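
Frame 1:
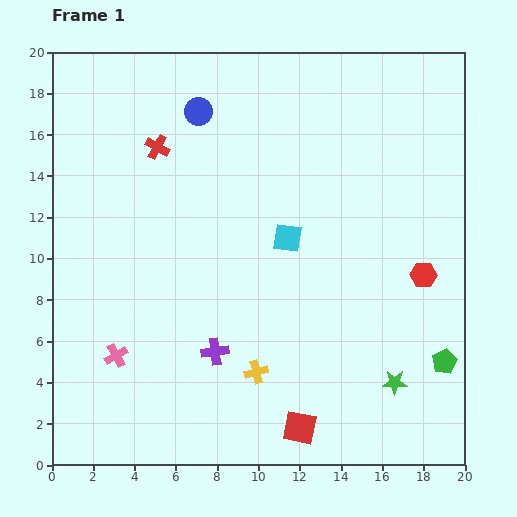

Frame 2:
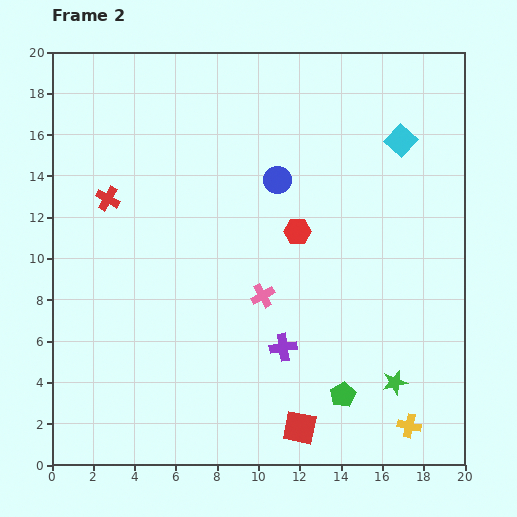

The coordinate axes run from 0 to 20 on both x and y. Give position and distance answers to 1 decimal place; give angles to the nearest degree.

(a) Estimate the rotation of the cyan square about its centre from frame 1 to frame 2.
34° clockwise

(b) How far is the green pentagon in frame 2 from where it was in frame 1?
5.2

The green pentagon moved from (19.0, 5.0) to (14.1, 3.4), a distance of √(4.9² + 1.6²) ≈ 5.2.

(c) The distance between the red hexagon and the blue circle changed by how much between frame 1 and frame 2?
-10.8

Distance in frame 1: 13.5. Distance in frame 2: 2.7.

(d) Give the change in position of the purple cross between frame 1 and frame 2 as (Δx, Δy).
(3.3, 0.2)

The purple cross was at (7.9, 5.5) in frame 1 and (11.2, 5.7) in frame 2.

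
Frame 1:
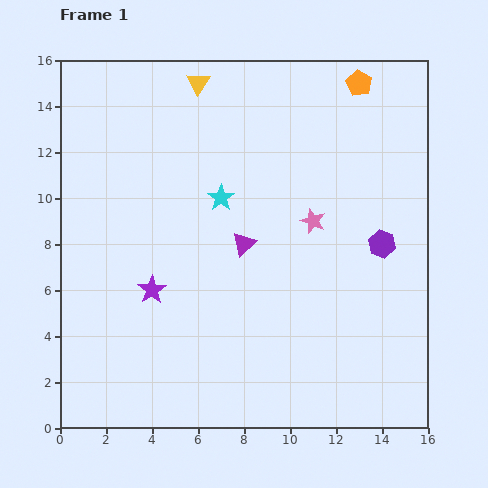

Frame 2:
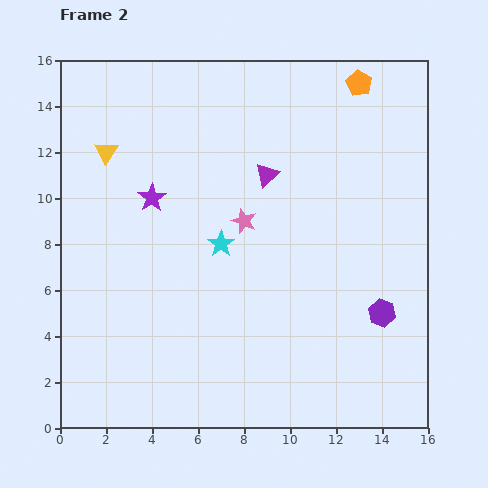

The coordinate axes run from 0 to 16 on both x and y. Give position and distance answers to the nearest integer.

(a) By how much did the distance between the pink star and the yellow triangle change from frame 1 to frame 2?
-1

Distance in frame 1: 8. Distance in frame 2: 7.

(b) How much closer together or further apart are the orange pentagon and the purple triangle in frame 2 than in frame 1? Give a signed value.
-3

Distance in frame 1: 9. Distance in frame 2: 6.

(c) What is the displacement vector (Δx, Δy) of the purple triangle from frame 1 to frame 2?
(1, 3)

The purple triangle was at (8, 8) in frame 1 and (9, 11) in frame 2.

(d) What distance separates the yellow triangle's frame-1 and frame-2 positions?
5

The yellow triangle moved from (6, 15) to (2, 12), a distance of √(4² + 3²) ≈ 5.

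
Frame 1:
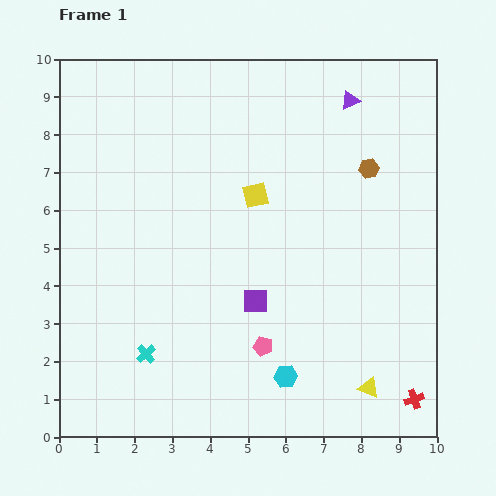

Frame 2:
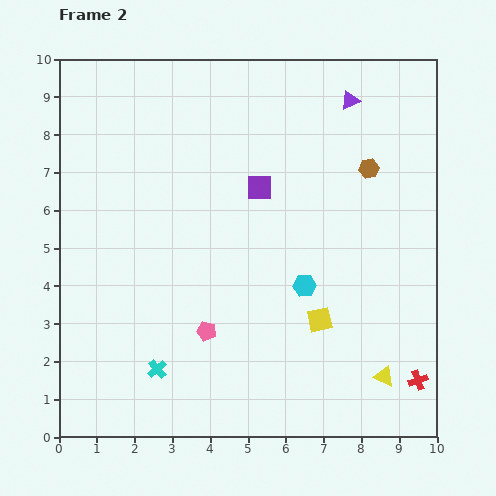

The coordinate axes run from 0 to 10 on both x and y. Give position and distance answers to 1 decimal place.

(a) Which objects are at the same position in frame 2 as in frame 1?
the brown hexagon, the purple triangle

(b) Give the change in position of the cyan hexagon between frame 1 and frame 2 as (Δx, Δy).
(0.5, 2.4)

The cyan hexagon was at (6.0, 1.6) in frame 1 and (6.5, 4.0) in frame 2.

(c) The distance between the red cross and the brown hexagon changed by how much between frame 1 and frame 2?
-0.5

Distance in frame 1: 6.2. Distance in frame 2: 5.7.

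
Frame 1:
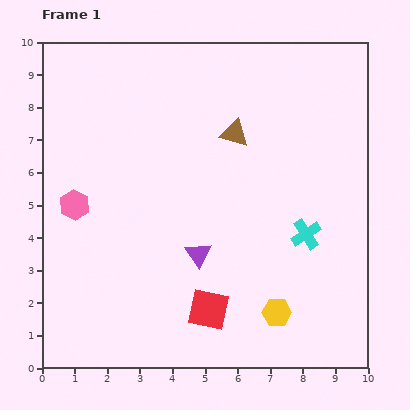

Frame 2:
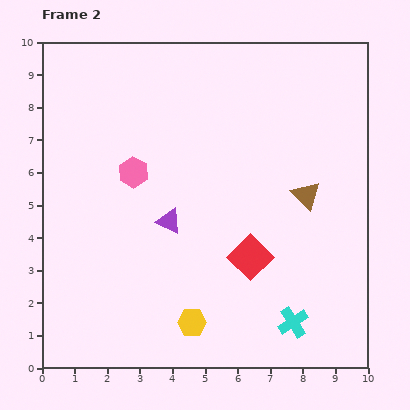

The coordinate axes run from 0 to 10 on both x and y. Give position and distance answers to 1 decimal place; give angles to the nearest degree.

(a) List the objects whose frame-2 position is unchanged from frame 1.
none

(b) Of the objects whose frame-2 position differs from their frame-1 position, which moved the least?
the purple triangle

(moved 1.3)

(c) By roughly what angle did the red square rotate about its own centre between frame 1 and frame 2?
34° clockwise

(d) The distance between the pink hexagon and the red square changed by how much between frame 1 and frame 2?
-0.8

Distance in frame 1: 5.2. Distance in frame 2: 4.4.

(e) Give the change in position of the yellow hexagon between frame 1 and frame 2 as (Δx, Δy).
(-2.6, -0.3)

The yellow hexagon was at (7.2, 1.7) in frame 1 and (4.6, 1.4) in frame 2.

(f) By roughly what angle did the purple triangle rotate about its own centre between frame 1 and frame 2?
31° counter-clockwise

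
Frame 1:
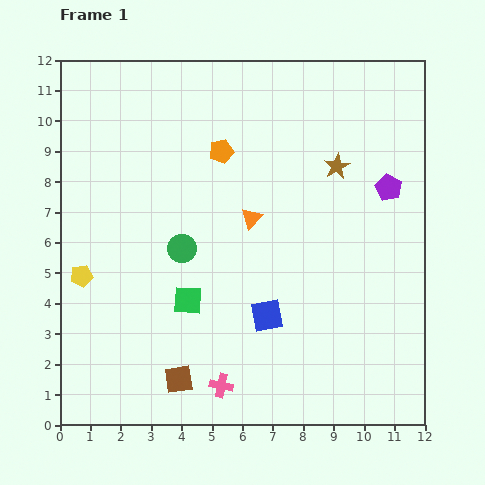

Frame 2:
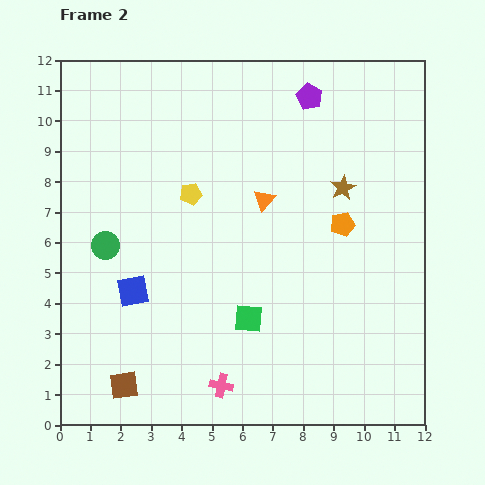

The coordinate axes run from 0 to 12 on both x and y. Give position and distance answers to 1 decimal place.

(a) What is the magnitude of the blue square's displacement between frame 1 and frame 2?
4.5

The blue square moved from (6.8, 3.6) to (2.4, 4.4), a distance of √(4.4² + 0.8²) ≈ 4.5.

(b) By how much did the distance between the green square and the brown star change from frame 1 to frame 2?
-1.3

Distance in frame 1: 6.6. Distance in frame 2: 5.3.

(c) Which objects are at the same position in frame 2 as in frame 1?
the pink cross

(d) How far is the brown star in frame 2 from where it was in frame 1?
0.7

The brown star moved from (9.1, 8.5) to (9.3, 7.8), a distance of √(0.2² + 0.7²) ≈ 0.7.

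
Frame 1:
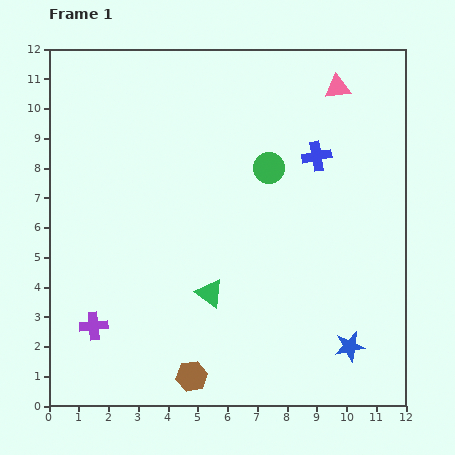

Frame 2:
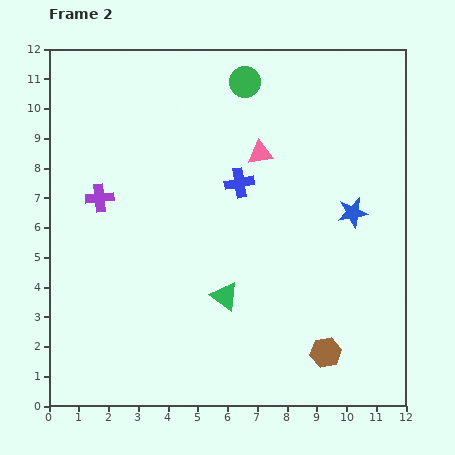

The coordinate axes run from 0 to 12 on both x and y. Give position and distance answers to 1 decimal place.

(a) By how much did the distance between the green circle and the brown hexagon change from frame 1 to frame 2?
+2.0

Distance in frame 1: 7.5. Distance in frame 2: 9.5.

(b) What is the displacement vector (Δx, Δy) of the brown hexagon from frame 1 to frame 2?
(4.5, 0.8)

The brown hexagon was at (4.8, 1.0) in frame 1 and (9.3, 1.8) in frame 2.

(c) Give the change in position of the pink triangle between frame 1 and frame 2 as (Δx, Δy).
(-2.6, -2.2)

The pink triangle was at (9.7, 10.7) in frame 1 and (7.1, 8.5) in frame 2.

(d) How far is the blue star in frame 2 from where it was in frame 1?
4.5

The blue star moved from (10.1, 2.0) to (10.2, 6.5), a distance of √(0.1² + 4.5²) ≈ 4.5.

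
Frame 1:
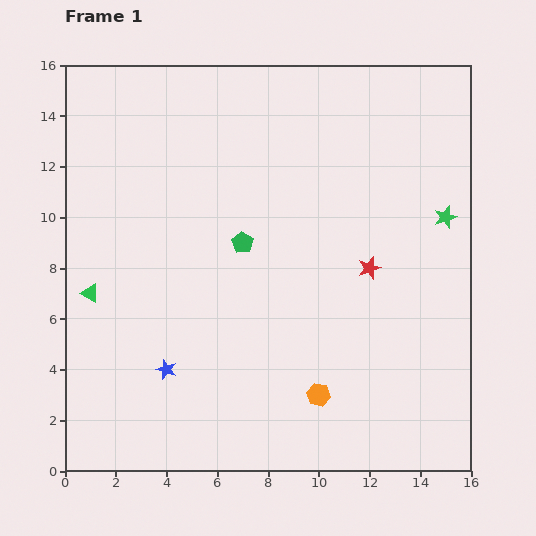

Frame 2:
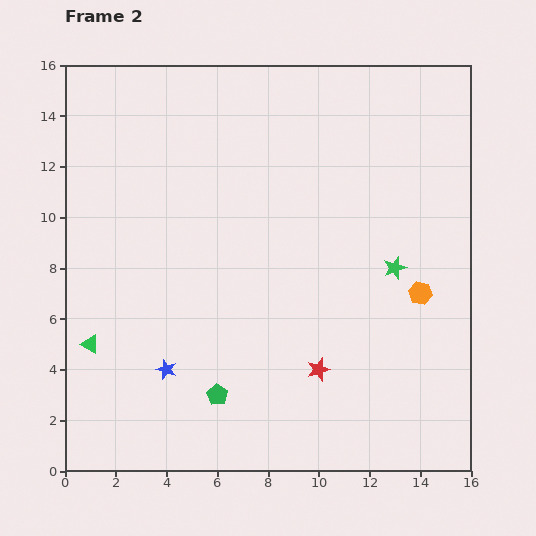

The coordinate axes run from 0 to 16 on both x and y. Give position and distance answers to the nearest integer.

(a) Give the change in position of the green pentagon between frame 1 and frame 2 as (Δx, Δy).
(-1, -6)

The green pentagon was at (7, 9) in frame 1 and (6, 3) in frame 2.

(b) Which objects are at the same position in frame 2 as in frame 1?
the blue star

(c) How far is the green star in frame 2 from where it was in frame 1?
3

The green star moved from (15, 10) to (13, 8), a distance of √(2² + 2²) ≈ 3.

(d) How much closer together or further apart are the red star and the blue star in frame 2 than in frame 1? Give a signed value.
-3

Distance in frame 1: 9. Distance in frame 2: 6.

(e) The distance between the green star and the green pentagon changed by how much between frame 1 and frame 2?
+1

Distance in frame 1: 8. Distance in frame 2: 9.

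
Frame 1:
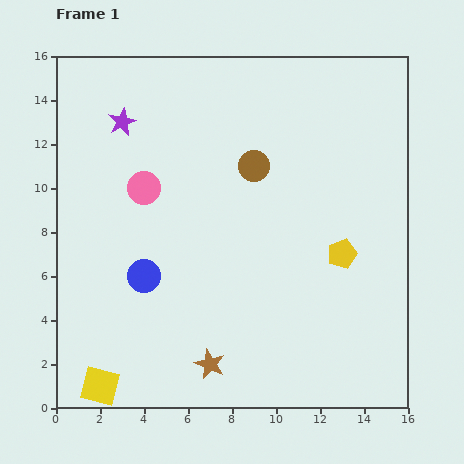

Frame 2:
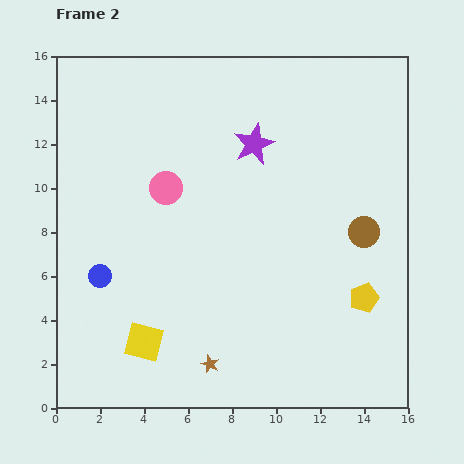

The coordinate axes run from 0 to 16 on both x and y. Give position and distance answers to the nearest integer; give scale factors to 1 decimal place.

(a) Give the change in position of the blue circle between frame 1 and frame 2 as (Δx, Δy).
(-2, 0)

The blue circle was at (4, 6) in frame 1 and (2, 6) in frame 2.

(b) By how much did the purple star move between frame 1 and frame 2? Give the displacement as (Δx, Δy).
(6, -1)

The purple star was at (3, 13) in frame 1 and (9, 12) in frame 2.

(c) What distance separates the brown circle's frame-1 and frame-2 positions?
6

The brown circle moved from (9, 11) to (14, 8), a distance of √(5² + 3²) ≈ 6.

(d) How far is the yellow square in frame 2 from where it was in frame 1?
3

The yellow square moved from (2, 1) to (4, 3), a distance of √(2² + 2²) ≈ 3.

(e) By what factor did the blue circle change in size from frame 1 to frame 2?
0.7×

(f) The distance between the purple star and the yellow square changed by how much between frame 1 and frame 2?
-2

Distance in frame 1: 12. Distance in frame 2: 10.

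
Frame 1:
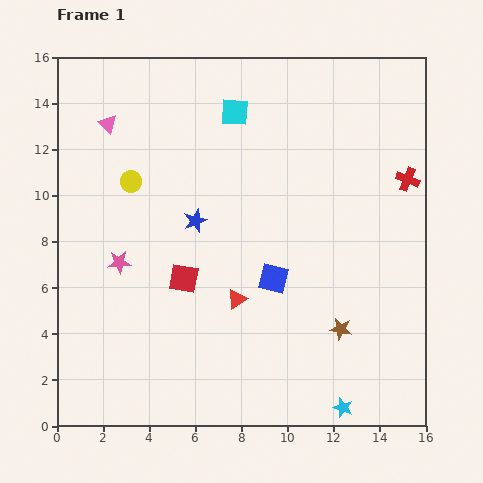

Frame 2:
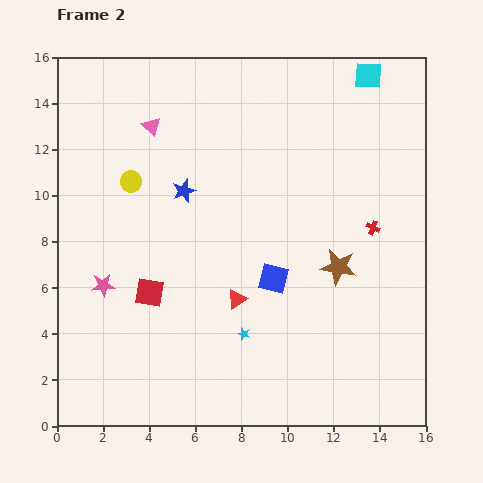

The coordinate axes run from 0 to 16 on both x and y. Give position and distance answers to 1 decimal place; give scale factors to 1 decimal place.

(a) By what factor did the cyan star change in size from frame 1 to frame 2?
0.6×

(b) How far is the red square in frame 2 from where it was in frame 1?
1.6

The red square moved from (5.5, 6.4) to (4.0, 5.8), a distance of √(1.5² + 0.6²) ≈ 1.6.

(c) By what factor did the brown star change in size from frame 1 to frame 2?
1.7×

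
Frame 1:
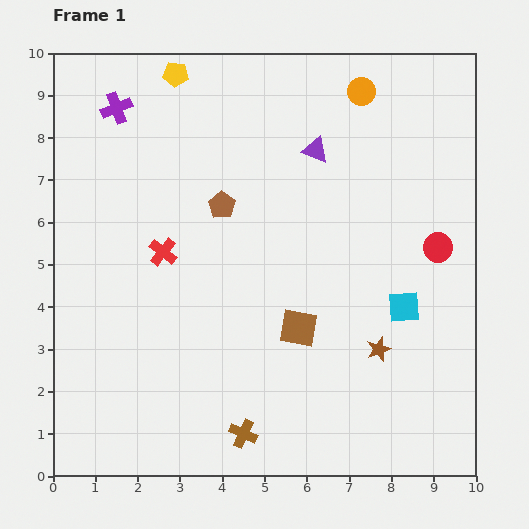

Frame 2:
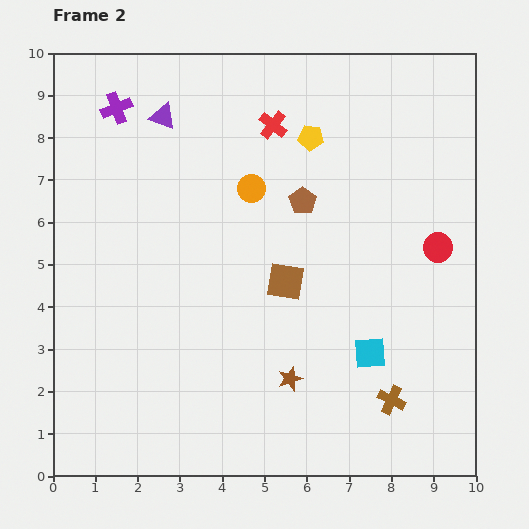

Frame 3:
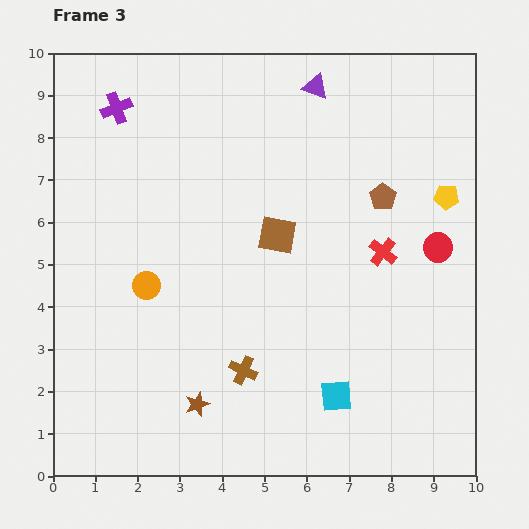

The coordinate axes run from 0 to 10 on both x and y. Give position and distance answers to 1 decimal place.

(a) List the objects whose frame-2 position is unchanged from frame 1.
the red circle, the purple cross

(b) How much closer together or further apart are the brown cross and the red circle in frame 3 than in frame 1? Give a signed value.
-1.0

Distance in frame 1: 6.4. Distance in frame 3: 5.4.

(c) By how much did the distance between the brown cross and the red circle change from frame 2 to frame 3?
+1.6

Distance in frame 2: 3.8. Distance in frame 3: 5.4.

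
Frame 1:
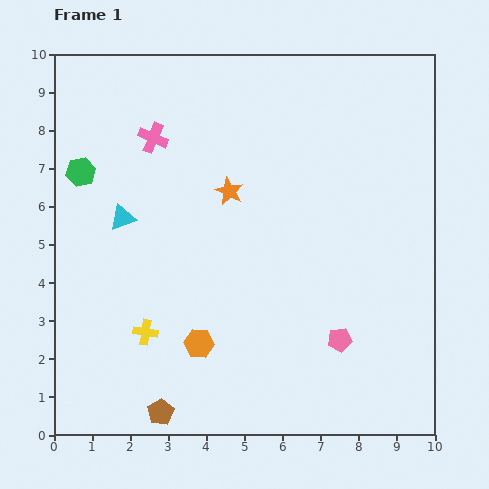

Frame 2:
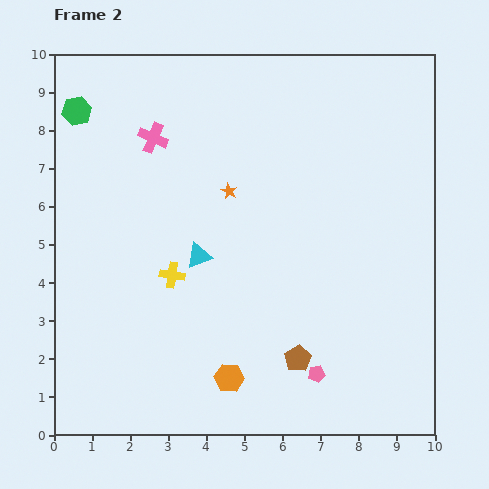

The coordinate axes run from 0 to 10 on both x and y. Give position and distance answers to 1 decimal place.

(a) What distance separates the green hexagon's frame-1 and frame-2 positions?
1.6

The green hexagon moved from (0.7, 6.9) to (0.6, 8.5), a distance of √(0.1² + 1.6²) ≈ 1.6.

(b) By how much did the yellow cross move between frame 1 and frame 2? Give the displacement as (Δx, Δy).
(0.7, 1.5)

The yellow cross was at (2.4, 2.7) in frame 1 and (3.1, 4.2) in frame 2.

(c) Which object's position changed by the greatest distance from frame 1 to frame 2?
the brown pentagon

(moved 3.9; next 2.2)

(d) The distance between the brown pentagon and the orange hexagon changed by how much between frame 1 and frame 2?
-0.2

Distance in frame 1: 2.1. Distance in frame 2: 1.9.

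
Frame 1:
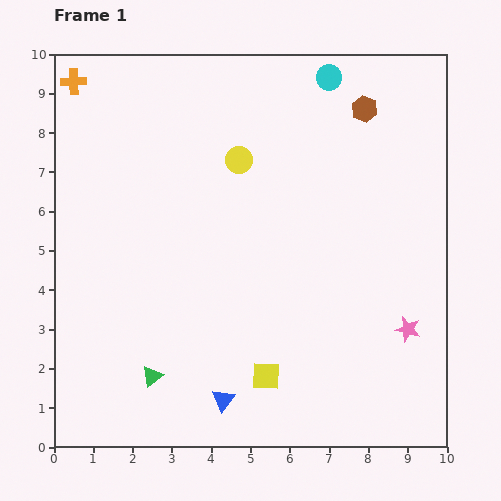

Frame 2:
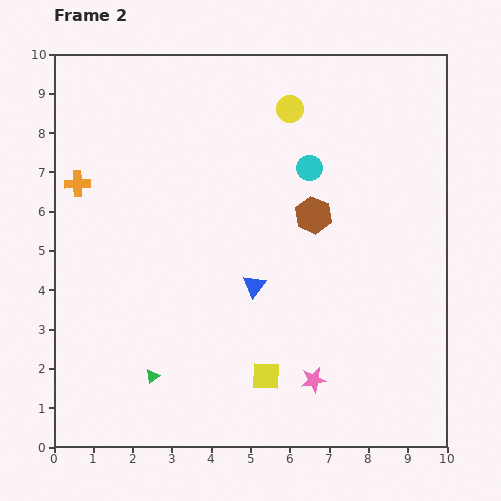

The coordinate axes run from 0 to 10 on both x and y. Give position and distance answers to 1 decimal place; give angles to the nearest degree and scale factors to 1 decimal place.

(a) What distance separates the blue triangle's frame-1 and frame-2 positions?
3.0

The blue triangle moved from (4.3, 1.2) to (5.1, 4.1), a distance of √(0.8² + 2.9²) ≈ 3.0.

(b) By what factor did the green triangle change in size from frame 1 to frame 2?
0.6×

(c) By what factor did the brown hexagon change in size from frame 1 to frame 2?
1.4×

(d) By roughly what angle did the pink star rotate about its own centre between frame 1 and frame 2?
24° counter-clockwise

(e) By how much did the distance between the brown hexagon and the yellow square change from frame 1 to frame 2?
-2.9

Distance in frame 1: 7.2. Distance in frame 2: 4.3.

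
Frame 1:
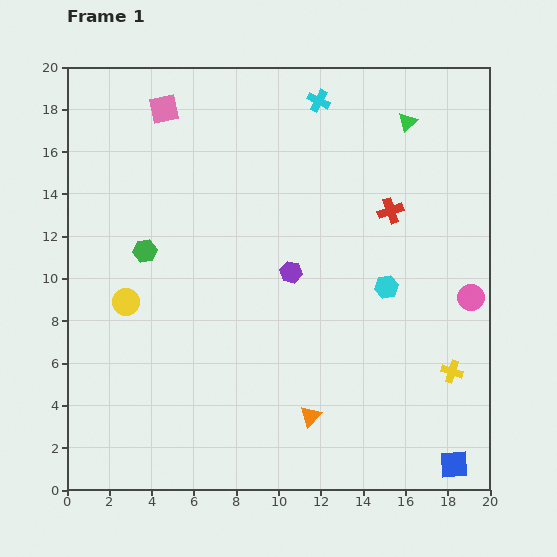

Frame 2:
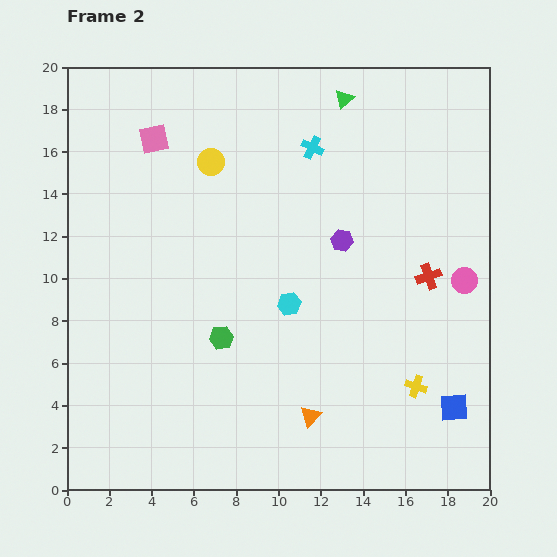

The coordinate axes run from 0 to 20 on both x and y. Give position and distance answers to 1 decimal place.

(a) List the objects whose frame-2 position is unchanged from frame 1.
the orange triangle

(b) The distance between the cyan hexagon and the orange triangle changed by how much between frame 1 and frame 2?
-1.7

Distance in frame 1: 7.1. Distance in frame 2: 5.4.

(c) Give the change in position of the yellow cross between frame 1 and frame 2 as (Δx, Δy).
(-1.7, -0.7)

The yellow cross was at (18.2, 5.6) in frame 1 and (16.5, 4.9) in frame 2.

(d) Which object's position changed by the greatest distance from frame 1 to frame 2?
the yellow circle

(moved 7.7; next 5.5)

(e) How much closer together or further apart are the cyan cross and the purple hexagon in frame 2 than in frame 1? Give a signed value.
-3.6

Distance in frame 1: 8.2. Distance in frame 2: 4.6.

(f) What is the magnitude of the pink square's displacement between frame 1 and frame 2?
1.5

The pink square moved from (4.6, 18.0) to (4.1, 16.6), a distance of √(0.5² + 1.4²) ≈ 1.5.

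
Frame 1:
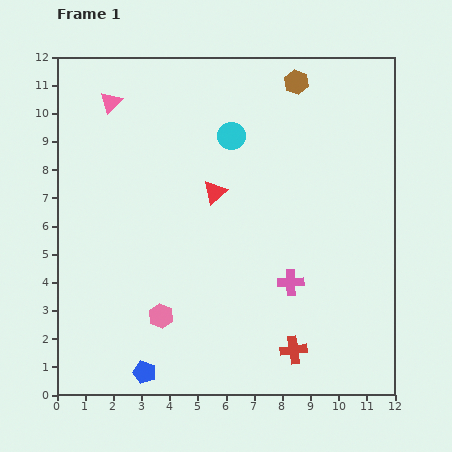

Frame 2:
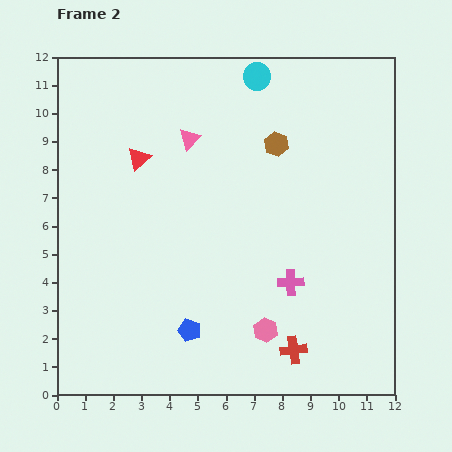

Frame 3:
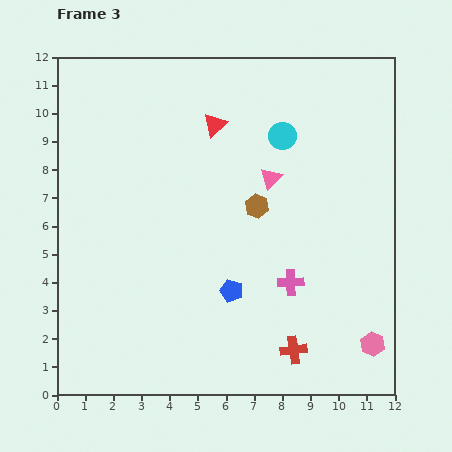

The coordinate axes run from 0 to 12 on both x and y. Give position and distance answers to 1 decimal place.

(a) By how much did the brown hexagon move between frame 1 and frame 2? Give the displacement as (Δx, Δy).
(-0.7, -2.2)

The brown hexagon was at (8.5, 11.1) in frame 1 and (7.8, 8.9) in frame 2.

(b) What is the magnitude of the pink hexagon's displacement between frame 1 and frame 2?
3.7

The pink hexagon moved from (3.7, 2.8) to (7.4, 2.3), a distance of √(3.7² + 0.5²) ≈ 3.7.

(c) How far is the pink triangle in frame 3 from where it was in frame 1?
6.3

The pink triangle moved from (1.9, 10.4) to (7.6, 7.7), a distance of √(5.7² + 2.7²) ≈ 6.3.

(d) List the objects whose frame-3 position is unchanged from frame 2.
the red cross, the pink cross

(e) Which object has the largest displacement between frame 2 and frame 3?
the pink hexagon

(moved 3.8; next 3.2)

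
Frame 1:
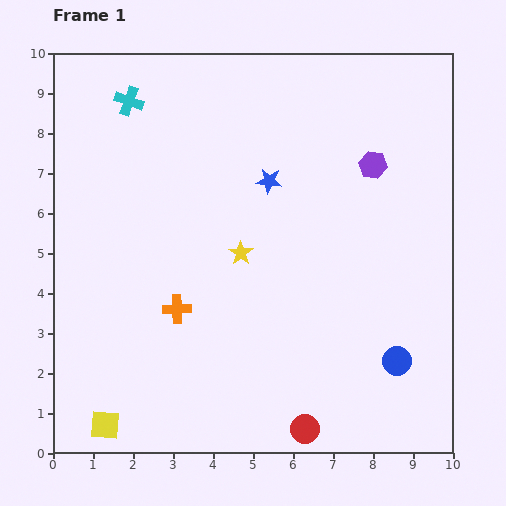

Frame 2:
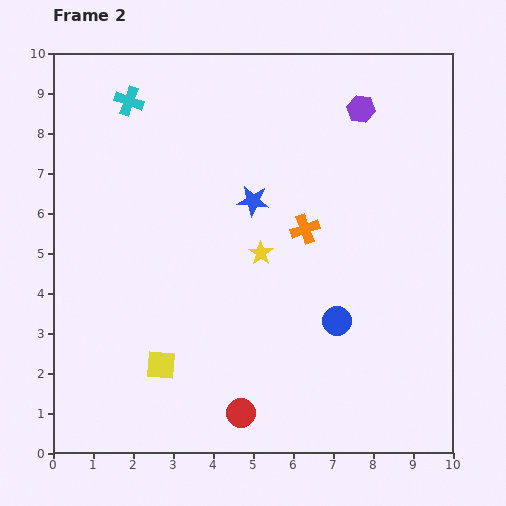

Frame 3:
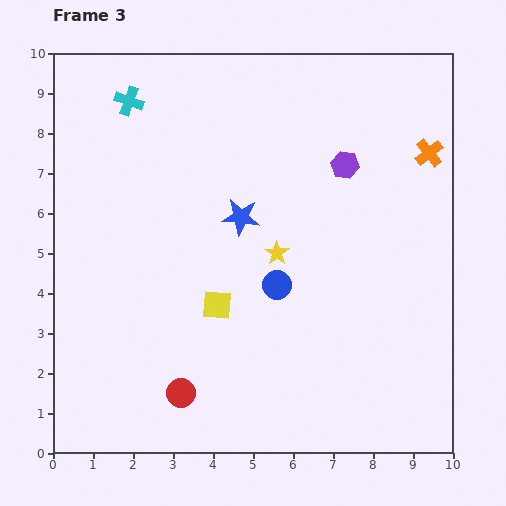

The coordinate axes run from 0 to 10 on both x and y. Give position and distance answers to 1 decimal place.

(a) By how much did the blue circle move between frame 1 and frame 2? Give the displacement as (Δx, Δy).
(-1.5, 1.0)

The blue circle was at (8.6, 2.3) in frame 1 and (7.1, 3.3) in frame 2.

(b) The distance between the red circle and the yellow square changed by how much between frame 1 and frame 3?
-2.6

Distance in frame 1: 5.0. Distance in frame 3: 2.4.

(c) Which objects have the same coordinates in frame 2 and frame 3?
the cyan cross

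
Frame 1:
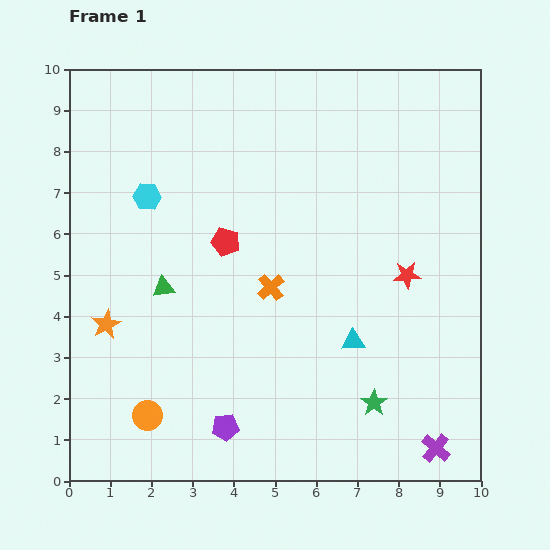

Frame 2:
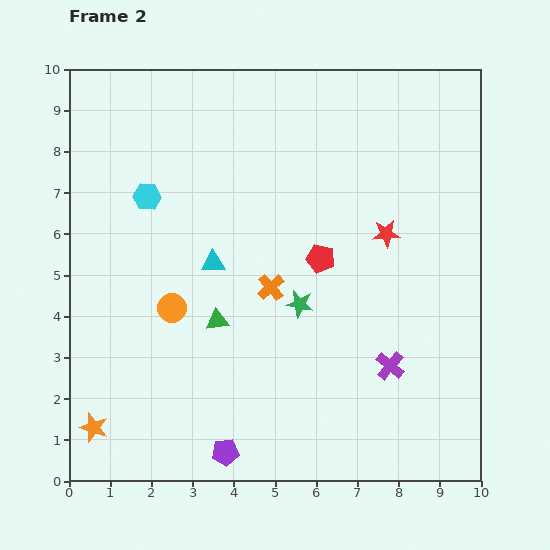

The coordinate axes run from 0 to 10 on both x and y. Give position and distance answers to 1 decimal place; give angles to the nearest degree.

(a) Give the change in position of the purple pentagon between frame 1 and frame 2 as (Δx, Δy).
(0.0, -0.6)

The purple pentagon was at (3.8, 1.3) in frame 1 and (3.8, 0.7) in frame 2.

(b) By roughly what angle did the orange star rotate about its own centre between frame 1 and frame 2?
25° counter-clockwise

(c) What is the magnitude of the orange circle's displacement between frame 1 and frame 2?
2.7

The orange circle moved from (1.9, 1.6) to (2.5, 4.2), a distance of √(0.6² + 2.6²) ≈ 2.7.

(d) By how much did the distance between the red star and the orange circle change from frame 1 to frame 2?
-1.7

Distance in frame 1: 7.2. Distance in frame 2: 5.5.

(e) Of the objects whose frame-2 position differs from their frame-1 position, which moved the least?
the purple pentagon

(moved 0.6)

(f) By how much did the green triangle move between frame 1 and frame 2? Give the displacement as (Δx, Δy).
(1.3, -0.8)

The green triangle was at (2.3, 4.7) in frame 1 and (3.6, 3.9) in frame 2.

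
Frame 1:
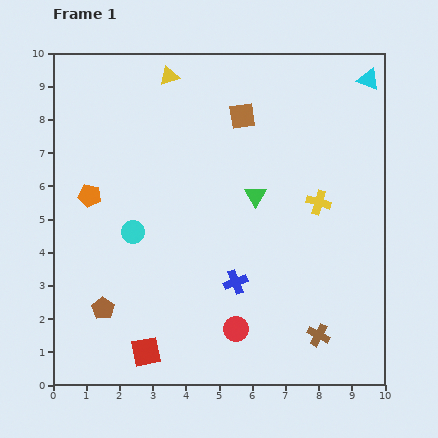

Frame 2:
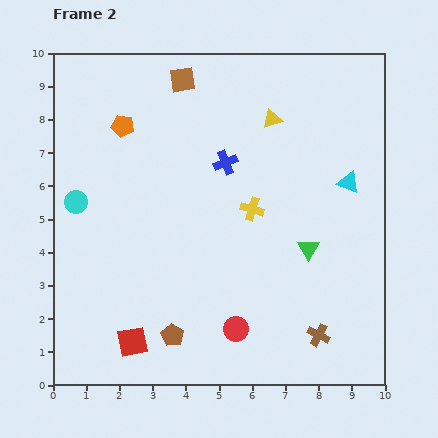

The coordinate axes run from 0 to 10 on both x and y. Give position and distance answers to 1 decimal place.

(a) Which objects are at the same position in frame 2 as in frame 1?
the red circle, the brown cross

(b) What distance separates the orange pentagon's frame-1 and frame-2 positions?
2.3

The orange pentagon moved from (1.1, 5.7) to (2.1, 7.8), a distance of √(1.0² + 2.1²) ≈ 2.3.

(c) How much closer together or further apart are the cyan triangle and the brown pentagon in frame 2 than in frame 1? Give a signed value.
-3.6

Distance in frame 1: 10.6. Distance in frame 2: 7.0.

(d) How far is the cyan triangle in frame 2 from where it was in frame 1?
3.2

The cyan triangle moved from (9.5, 9.2) to (8.9, 6.1), a distance of √(0.6² + 3.1²) ≈ 3.2.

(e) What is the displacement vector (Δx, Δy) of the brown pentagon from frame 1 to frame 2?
(2.1, -0.8)

The brown pentagon was at (1.5, 2.3) in frame 1 and (3.6, 1.5) in frame 2.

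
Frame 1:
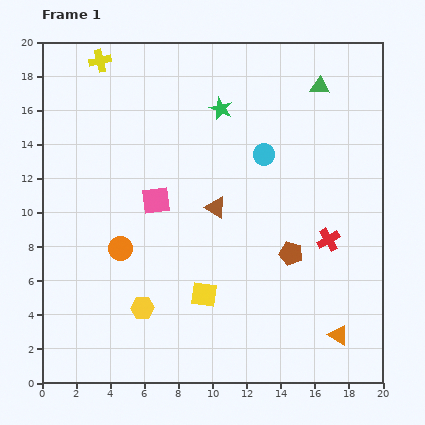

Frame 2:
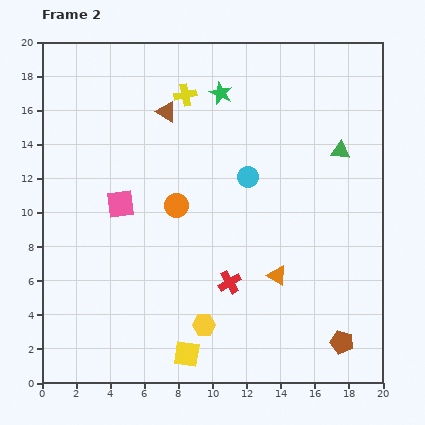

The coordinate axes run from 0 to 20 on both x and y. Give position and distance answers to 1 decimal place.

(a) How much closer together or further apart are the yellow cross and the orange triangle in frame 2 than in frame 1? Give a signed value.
-9.4

Distance in frame 1: 21.3. Distance in frame 2: 11.9.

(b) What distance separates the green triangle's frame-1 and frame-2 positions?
4.0

The green triangle moved from (16.3, 17.4) to (17.5, 13.6), a distance of √(1.2² + 3.8²) ≈ 4.0.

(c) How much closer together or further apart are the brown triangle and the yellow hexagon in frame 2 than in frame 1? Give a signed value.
+5.4

Distance in frame 1: 7.3. Distance in frame 2: 12.7.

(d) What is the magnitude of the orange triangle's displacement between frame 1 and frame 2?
5.0

The orange triangle moved from (17.4, 2.8) to (13.8, 6.3), a distance of √(3.6² + 3.5²) ≈ 5.0.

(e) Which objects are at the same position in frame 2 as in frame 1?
none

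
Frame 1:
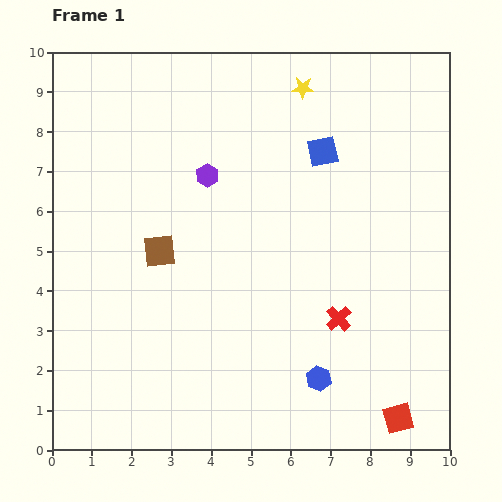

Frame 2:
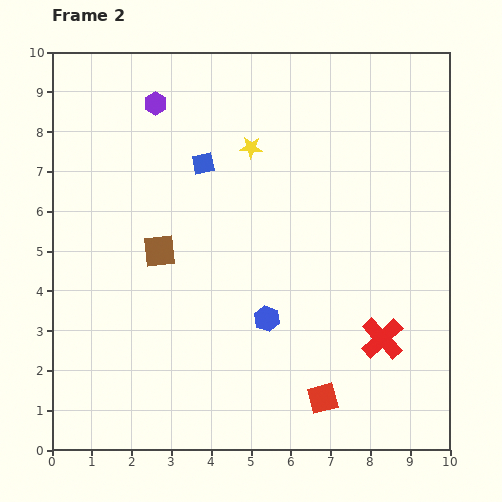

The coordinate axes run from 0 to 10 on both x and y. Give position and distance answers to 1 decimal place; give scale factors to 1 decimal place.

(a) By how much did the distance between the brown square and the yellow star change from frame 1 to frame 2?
-2.0

Distance in frame 1: 5.5. Distance in frame 2: 3.5.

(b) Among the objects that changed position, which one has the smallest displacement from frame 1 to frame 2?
the red cross

(moved 1.2)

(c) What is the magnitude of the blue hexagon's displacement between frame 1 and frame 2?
2.0

The blue hexagon moved from (6.7, 1.8) to (5.4, 3.3), a distance of √(1.3² + 1.5²) ≈ 2.0.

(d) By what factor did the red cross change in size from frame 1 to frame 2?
1.7×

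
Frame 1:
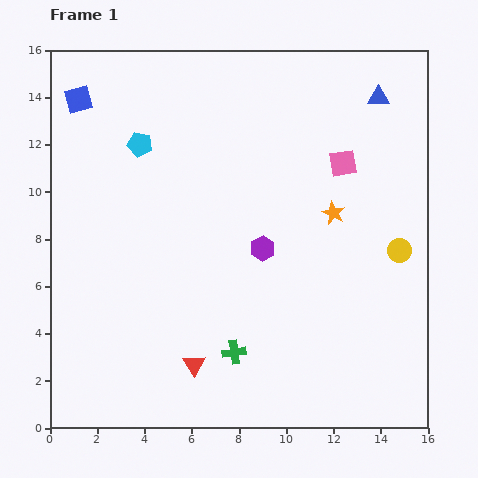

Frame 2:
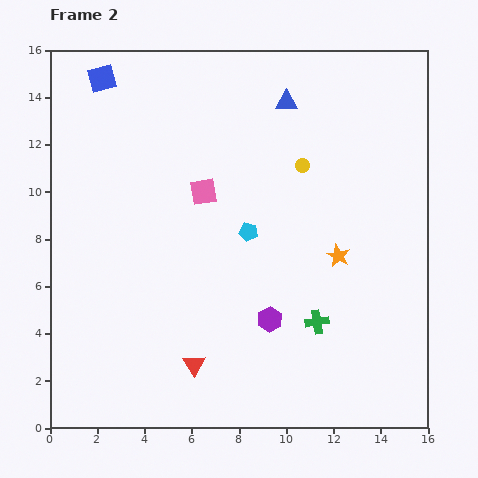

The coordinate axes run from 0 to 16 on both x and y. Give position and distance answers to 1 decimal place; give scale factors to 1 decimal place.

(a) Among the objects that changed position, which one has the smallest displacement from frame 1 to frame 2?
the blue square

(moved 1.3)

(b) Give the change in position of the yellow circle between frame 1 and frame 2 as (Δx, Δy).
(-4.1, 3.6)

The yellow circle was at (14.8, 7.5) in frame 1 and (10.7, 11.1) in frame 2.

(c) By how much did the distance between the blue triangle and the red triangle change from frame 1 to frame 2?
-1.9

Distance in frame 1: 13.7. Distance in frame 2: 11.8.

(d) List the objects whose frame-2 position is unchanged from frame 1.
the red triangle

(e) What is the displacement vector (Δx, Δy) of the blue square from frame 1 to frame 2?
(1.0, 0.9)

The blue square was at (1.2, 13.9) in frame 1 and (2.2, 14.8) in frame 2.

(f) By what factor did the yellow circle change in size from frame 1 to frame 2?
0.6×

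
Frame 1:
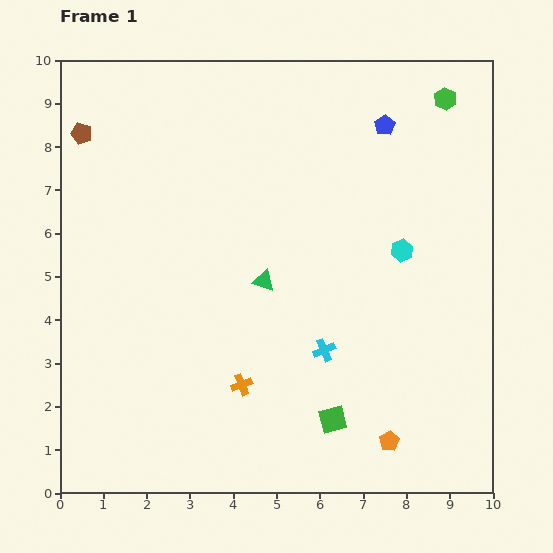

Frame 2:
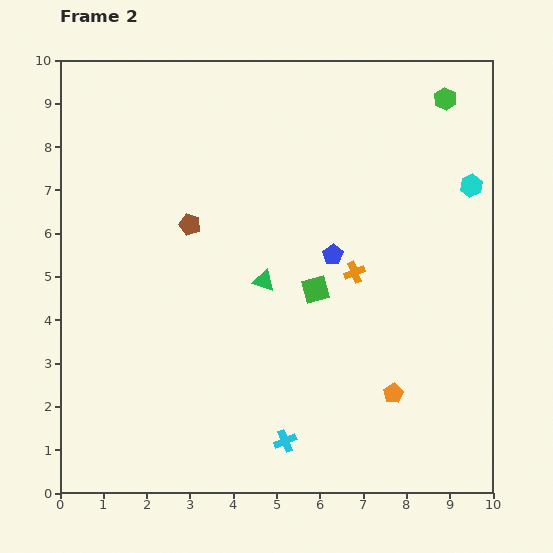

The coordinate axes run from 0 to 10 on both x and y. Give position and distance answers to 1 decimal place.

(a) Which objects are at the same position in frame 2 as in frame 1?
the green hexagon, the green triangle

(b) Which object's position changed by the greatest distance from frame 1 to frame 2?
the orange cross

(moved 3.7; next 3.3)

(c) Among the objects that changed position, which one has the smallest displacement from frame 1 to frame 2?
the orange pentagon

(moved 1.1)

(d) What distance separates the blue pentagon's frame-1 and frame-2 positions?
3.2

The blue pentagon moved from (7.5, 8.5) to (6.3, 5.5), a distance of √(1.2² + 3.0²) ≈ 3.2.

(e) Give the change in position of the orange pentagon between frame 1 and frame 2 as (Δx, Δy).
(0.1, 1.1)

The orange pentagon was at (7.6, 1.2) in frame 1 and (7.7, 2.3) in frame 2.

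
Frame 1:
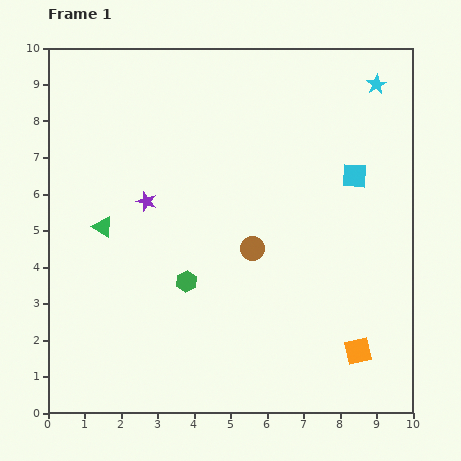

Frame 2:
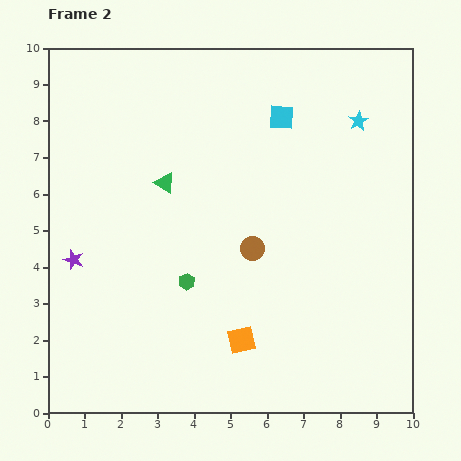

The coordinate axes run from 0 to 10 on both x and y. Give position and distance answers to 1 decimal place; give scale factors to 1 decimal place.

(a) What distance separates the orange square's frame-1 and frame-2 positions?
3.2

The orange square moved from (8.5, 1.7) to (5.3, 2.0), a distance of √(3.2² + 0.3²) ≈ 3.2.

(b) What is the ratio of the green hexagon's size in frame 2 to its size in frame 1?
0.8×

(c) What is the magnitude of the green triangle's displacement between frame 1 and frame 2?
2.1

The green triangle moved from (1.5, 5.1) to (3.2, 6.3), a distance of √(1.7² + 1.2²) ≈ 2.1.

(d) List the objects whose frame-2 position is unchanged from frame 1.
the brown circle, the green hexagon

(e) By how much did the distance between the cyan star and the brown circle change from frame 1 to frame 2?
-1.1

Distance in frame 1: 5.6. Distance in frame 2: 4.5.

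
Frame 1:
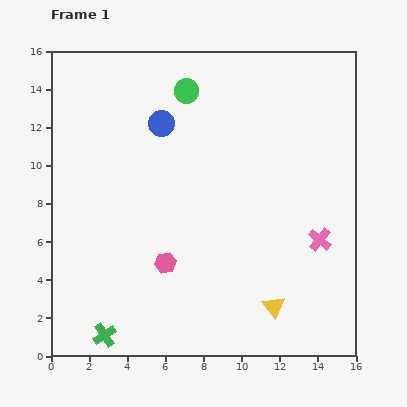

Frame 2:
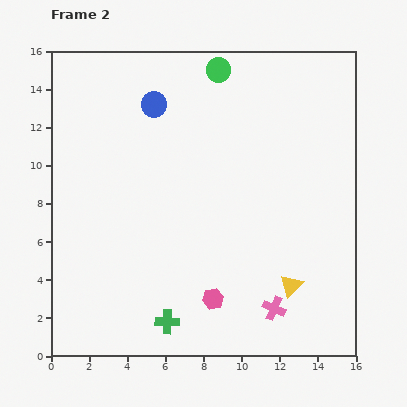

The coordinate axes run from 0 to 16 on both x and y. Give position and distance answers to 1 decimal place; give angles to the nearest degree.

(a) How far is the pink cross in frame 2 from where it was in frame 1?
4.3

The pink cross moved from (14.1, 6.1) to (11.7, 2.5), a distance of √(2.4² + 3.6²) ≈ 4.3.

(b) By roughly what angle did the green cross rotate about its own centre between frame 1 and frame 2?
35° clockwise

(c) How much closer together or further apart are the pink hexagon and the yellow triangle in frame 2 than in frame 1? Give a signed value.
-1.9

Distance in frame 1: 6.1. Distance in frame 2: 4.2.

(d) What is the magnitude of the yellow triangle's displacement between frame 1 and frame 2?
1.4

The yellow triangle moved from (11.7, 2.6) to (12.6, 3.7), a distance of √(0.9² + 1.1²) ≈ 1.4.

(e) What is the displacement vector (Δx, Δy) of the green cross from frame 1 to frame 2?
(3.3, 0.7)

The green cross was at (2.8, 1.1) in frame 1 and (6.1, 1.8) in frame 2.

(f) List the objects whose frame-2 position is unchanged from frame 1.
none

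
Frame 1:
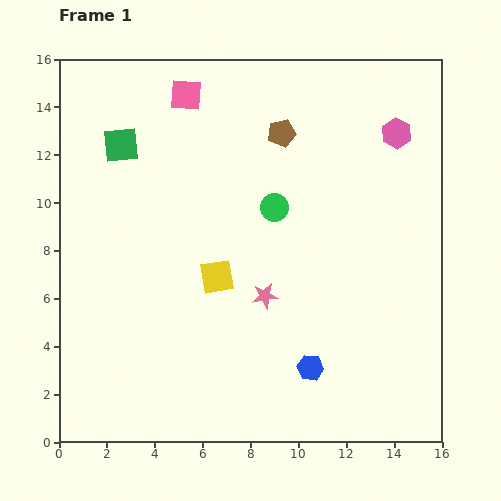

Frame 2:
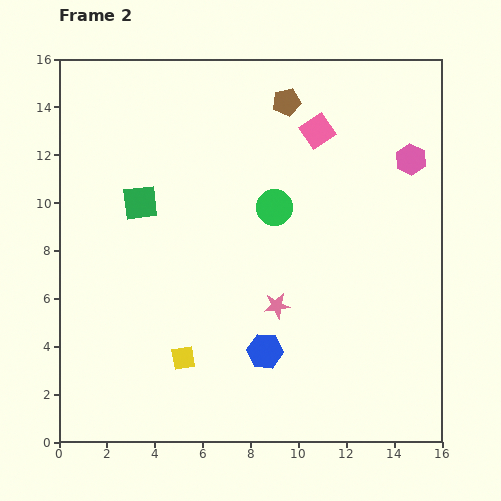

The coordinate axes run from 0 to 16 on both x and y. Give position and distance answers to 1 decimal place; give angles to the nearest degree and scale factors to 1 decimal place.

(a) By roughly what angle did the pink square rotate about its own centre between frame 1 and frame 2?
38° counter-clockwise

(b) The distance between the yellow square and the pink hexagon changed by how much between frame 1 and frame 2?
+3.0

Distance in frame 1: 9.6. Distance in frame 2: 12.6.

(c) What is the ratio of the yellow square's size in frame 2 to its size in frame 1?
0.7×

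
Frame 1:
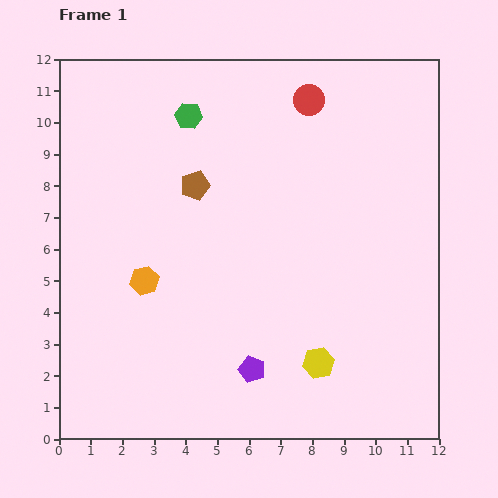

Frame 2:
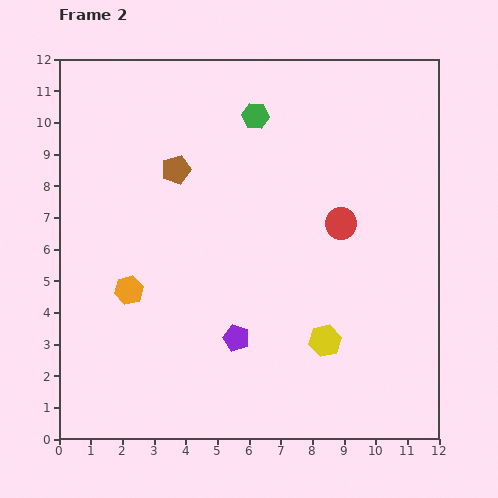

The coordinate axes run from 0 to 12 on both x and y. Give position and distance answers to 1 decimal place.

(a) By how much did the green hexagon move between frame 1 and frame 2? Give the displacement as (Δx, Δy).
(2.1, 0.0)

The green hexagon was at (4.1, 10.2) in frame 1 and (6.2, 10.2) in frame 2.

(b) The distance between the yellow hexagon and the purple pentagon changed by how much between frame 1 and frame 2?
+0.7

Distance in frame 1: 2.1. Distance in frame 2: 2.8.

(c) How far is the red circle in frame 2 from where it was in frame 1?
4.0

The red circle moved from (7.9, 10.7) to (8.9, 6.8), a distance of √(1.0² + 3.9²) ≈ 4.0.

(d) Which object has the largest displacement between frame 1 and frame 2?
the red circle

(moved 4.0; next 2.1)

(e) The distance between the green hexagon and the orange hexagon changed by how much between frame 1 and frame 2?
+1.4

Distance in frame 1: 5.4. Distance in frame 2: 6.8.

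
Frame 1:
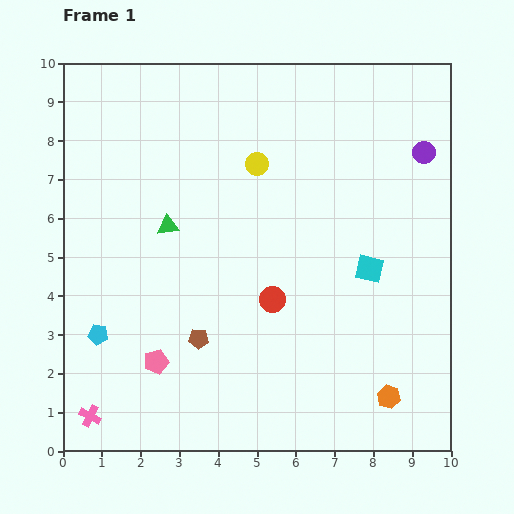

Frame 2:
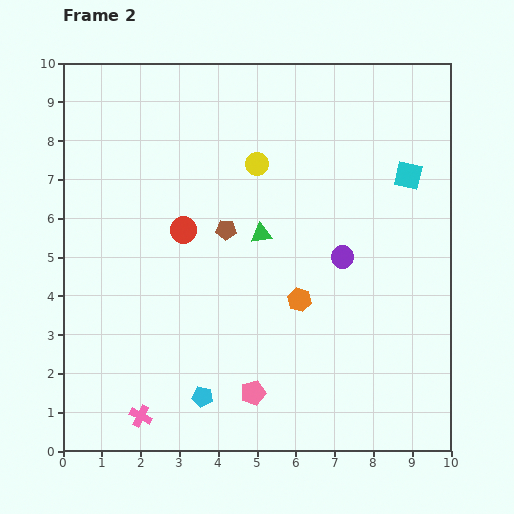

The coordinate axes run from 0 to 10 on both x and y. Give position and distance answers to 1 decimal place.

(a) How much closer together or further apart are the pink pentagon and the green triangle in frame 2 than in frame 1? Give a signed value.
+0.6

Distance in frame 1: 3.5. Distance in frame 2: 4.1.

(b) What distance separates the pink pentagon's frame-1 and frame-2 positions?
2.6

The pink pentagon moved from (2.4, 2.3) to (4.9, 1.5), a distance of √(2.5² + 0.8²) ≈ 2.6.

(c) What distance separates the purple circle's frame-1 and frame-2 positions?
3.4

The purple circle moved from (9.3, 7.7) to (7.2, 5.0), a distance of √(2.1² + 2.7²) ≈ 3.4.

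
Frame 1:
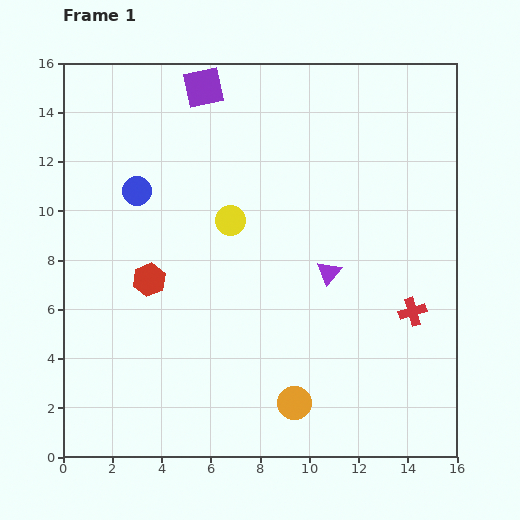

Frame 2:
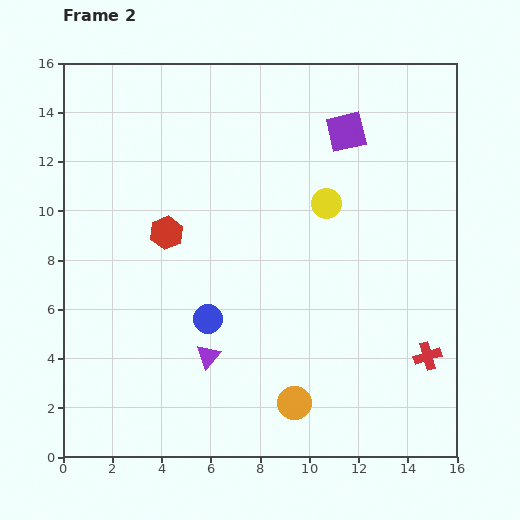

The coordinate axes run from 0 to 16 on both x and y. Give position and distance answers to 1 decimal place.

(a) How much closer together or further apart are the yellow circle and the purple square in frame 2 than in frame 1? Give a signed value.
-2.5

Distance in frame 1: 5.5. Distance in frame 2: 3.0.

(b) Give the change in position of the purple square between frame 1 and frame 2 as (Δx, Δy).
(5.8, -1.8)

The purple square was at (5.7, 15.0) in frame 1 and (11.5, 13.2) in frame 2.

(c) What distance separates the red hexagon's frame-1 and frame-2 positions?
2.0

The red hexagon moved from (3.5, 7.2) to (4.2, 9.1), a distance of √(0.7² + 1.9²) ≈ 2.0.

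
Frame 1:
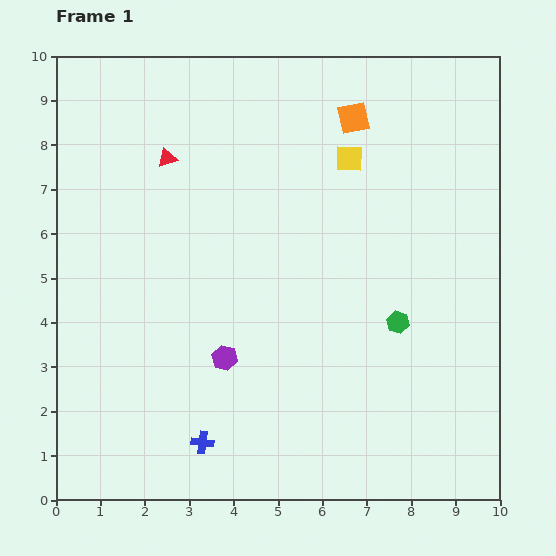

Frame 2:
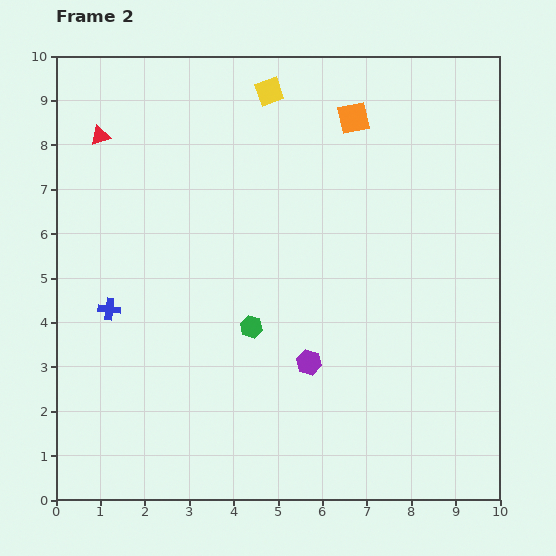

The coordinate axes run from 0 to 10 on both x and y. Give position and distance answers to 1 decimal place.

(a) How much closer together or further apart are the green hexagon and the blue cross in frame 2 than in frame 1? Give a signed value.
-2.0

Distance in frame 1: 5.2. Distance in frame 2: 3.2.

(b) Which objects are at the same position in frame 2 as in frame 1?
the orange square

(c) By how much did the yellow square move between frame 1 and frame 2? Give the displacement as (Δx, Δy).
(-1.8, 1.5)

The yellow square was at (6.6, 7.7) in frame 1 and (4.8, 9.2) in frame 2.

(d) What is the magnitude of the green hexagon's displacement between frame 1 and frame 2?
3.3

The green hexagon moved from (7.7, 4.0) to (4.4, 3.9), a distance of √(3.3² + 0.1²) ≈ 3.3.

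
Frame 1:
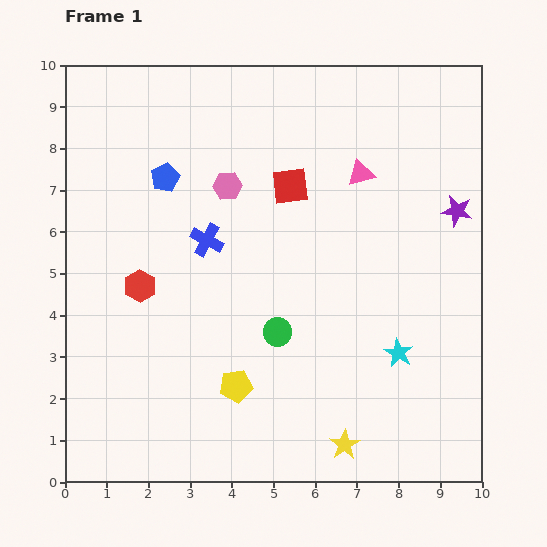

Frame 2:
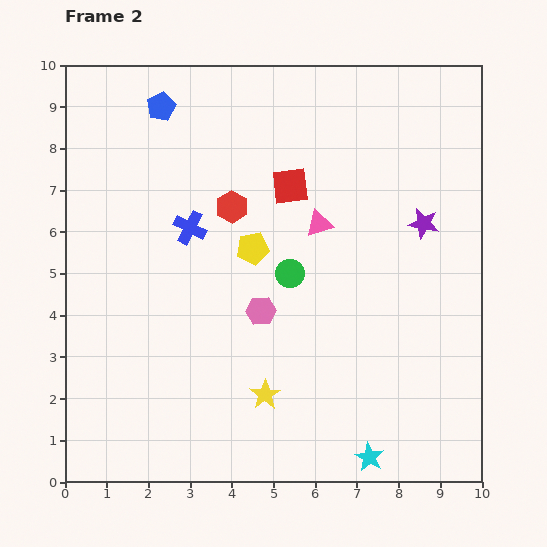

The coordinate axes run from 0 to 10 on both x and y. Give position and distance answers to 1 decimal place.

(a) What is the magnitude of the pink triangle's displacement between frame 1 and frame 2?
1.6

The pink triangle moved from (7.1, 7.4) to (6.1, 6.2), a distance of √(1.0² + 1.2²) ≈ 1.6.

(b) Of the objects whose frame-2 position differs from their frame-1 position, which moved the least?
the blue cross

(moved 0.5)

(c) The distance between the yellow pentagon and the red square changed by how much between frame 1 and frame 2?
-3.3

Distance in frame 1: 5.0. Distance in frame 2: 1.7.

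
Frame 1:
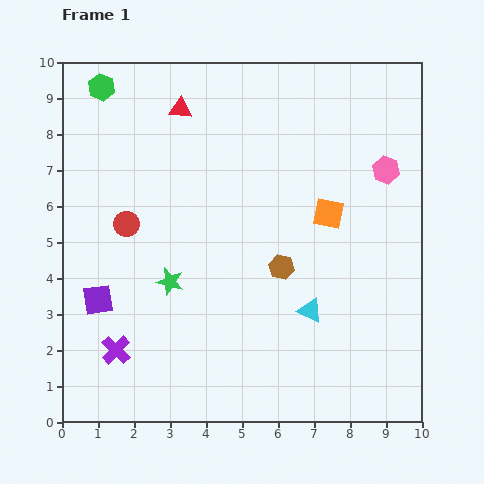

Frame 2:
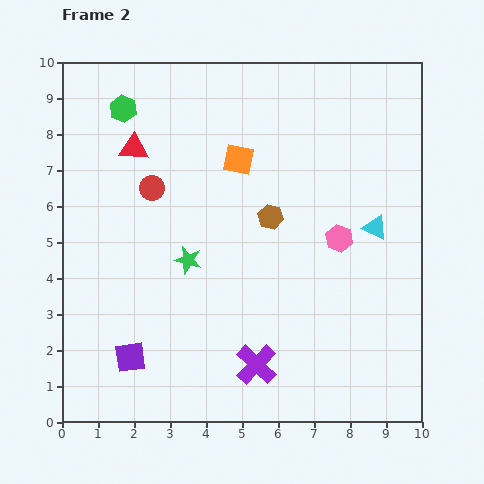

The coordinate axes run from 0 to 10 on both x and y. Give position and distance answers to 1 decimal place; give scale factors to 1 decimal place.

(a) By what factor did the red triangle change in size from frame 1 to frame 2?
1.3×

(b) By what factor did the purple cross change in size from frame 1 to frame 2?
1.4×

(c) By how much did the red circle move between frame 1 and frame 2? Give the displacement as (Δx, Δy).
(0.7, 1.0)

The red circle was at (1.8, 5.5) in frame 1 and (2.5, 6.5) in frame 2.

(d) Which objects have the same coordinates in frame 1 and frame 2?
none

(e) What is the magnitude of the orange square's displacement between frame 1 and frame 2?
2.9

The orange square moved from (7.4, 5.8) to (4.9, 7.3), a distance of √(2.5² + 1.5²) ≈ 2.9.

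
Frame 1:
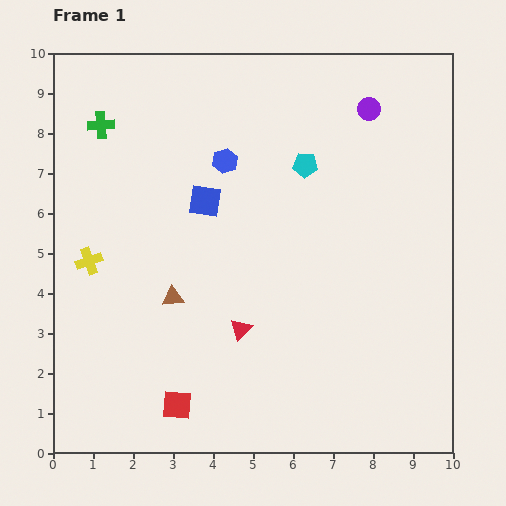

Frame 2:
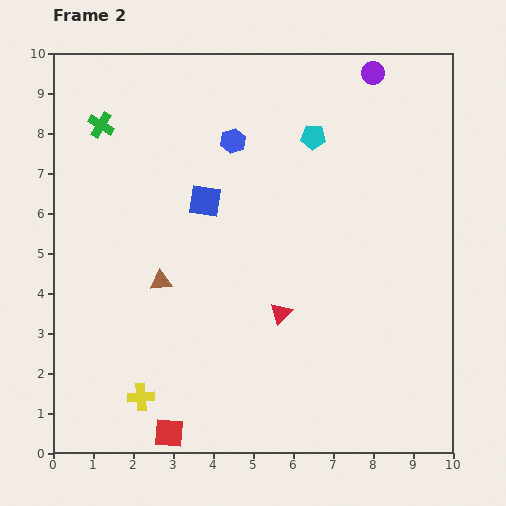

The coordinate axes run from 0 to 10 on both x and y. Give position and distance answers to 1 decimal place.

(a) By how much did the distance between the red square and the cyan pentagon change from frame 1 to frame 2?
+1.4

Distance in frame 1: 6.8. Distance in frame 2: 8.2.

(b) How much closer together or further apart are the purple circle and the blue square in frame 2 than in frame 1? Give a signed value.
+0.6

Distance in frame 1: 4.7. Distance in frame 2: 5.3.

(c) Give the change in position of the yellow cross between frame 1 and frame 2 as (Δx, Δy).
(1.3, -3.4)

The yellow cross was at (0.9, 4.8) in frame 1 and (2.2, 1.4) in frame 2.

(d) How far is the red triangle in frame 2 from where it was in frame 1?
1.1

The red triangle moved from (4.7, 3.1) to (5.7, 3.5), a distance of √(1.0² + 0.4²) ≈ 1.1.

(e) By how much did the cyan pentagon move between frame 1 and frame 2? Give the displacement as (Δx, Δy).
(0.2, 0.7)

The cyan pentagon was at (6.3, 7.2) in frame 1 and (6.5, 7.9) in frame 2.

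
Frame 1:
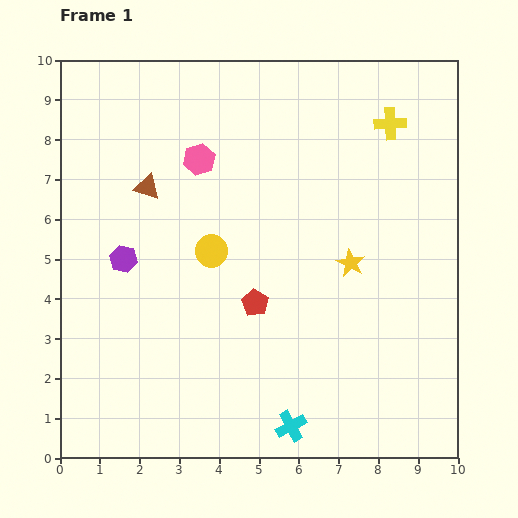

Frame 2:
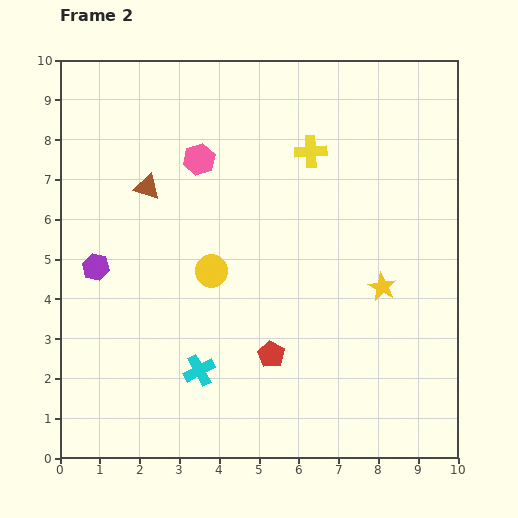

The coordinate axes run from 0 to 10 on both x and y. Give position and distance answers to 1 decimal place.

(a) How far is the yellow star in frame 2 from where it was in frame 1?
1.0

The yellow star moved from (7.3, 4.9) to (8.1, 4.3), a distance of √(0.8² + 0.6²) ≈ 1.0.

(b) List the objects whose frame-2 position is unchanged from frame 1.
the brown triangle, the pink hexagon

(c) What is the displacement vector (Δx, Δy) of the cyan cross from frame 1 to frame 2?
(-2.3, 1.4)

The cyan cross was at (5.8, 0.8) in frame 1 and (3.5, 2.2) in frame 2.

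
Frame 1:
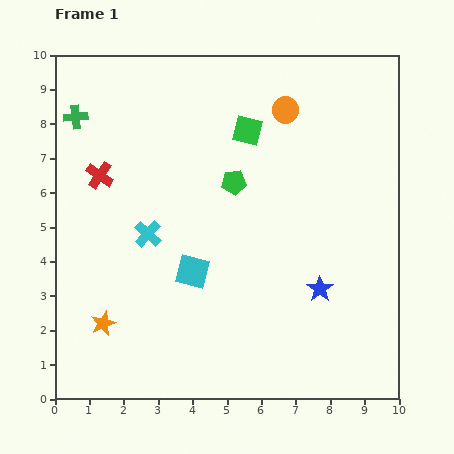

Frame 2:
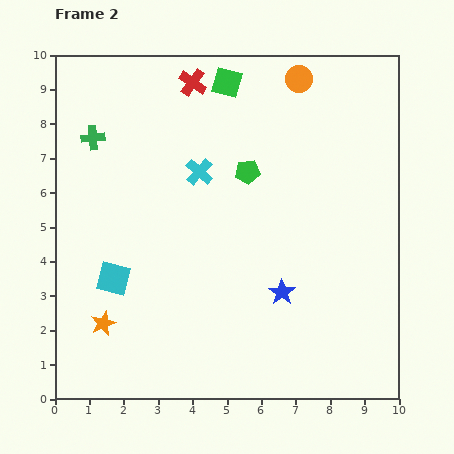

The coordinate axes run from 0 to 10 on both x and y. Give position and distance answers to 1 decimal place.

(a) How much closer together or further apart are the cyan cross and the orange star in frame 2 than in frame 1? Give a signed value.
+2.3

Distance in frame 1: 2.9. Distance in frame 2: 5.2.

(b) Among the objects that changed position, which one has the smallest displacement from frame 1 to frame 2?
the green pentagon

(moved 0.5)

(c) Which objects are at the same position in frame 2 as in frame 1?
the orange star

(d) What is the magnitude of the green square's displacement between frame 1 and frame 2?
1.5

The green square moved from (5.6, 7.8) to (5.0, 9.2), a distance of √(0.6² + 1.4²) ≈ 1.5.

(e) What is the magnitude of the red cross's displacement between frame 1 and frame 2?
3.8

The red cross moved from (1.3, 6.5) to (4.0, 9.2), a distance of √(2.7² + 2.7²) ≈ 3.8.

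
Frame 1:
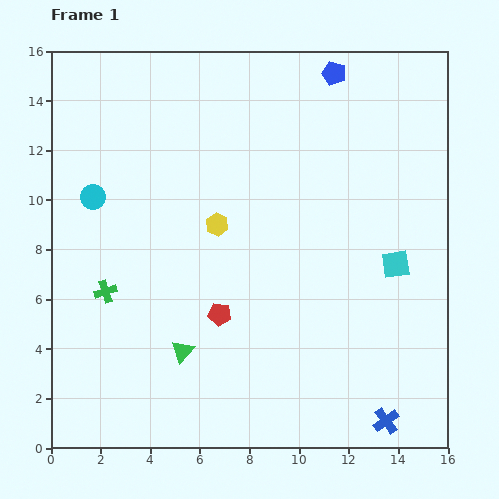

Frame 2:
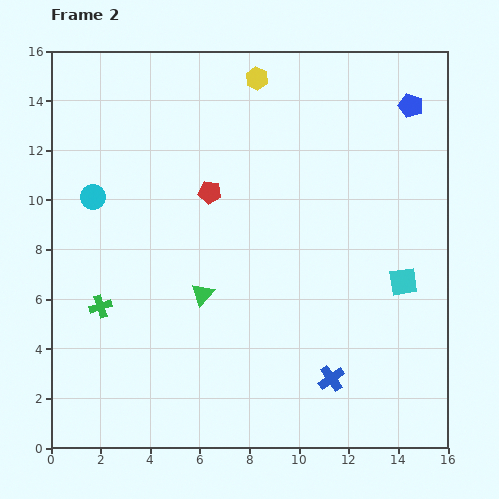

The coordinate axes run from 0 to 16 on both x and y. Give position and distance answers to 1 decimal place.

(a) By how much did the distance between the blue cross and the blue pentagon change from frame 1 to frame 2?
-2.7

Distance in frame 1: 14.2. Distance in frame 2: 11.5.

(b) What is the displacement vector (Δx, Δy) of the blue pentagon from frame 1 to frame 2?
(3.1, -1.3)

The blue pentagon was at (11.4, 15.1) in frame 1 and (14.5, 13.8) in frame 2.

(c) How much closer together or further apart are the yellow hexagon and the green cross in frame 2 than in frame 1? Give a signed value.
+6.0

Distance in frame 1: 5.2. Distance in frame 2: 11.2.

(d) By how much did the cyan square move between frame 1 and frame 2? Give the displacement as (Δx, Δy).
(0.3, -0.7)

The cyan square was at (13.9, 7.4) in frame 1 and (14.2, 6.7) in frame 2.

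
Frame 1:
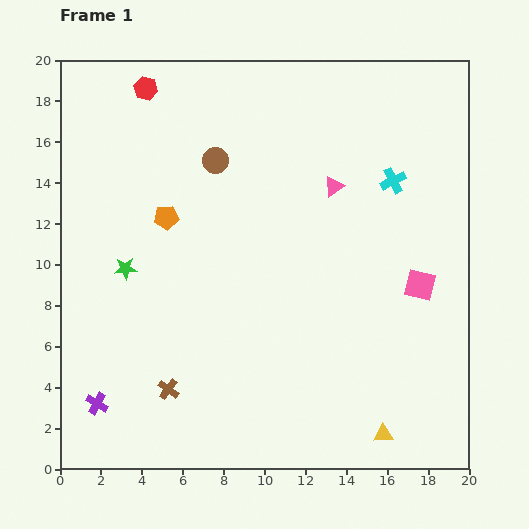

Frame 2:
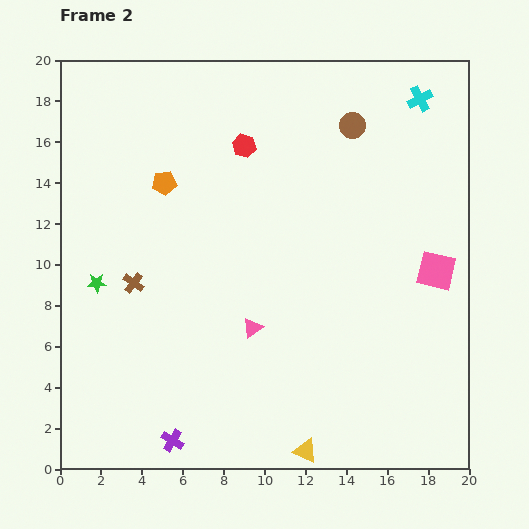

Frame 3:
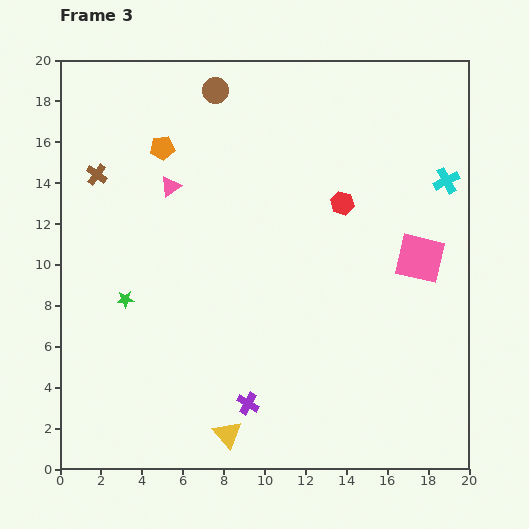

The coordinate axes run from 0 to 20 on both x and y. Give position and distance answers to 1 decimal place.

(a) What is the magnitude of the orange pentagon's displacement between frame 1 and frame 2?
1.7

The orange pentagon moved from (5.2, 12.3) to (5.1, 14.0), a distance of √(0.1² + 1.7²) ≈ 1.7.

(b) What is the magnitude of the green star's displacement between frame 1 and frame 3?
1.5

The green star moved from (3.2, 9.8) to (3.2, 8.3), a distance of √(0.0² + 1.5²) ≈ 1.5.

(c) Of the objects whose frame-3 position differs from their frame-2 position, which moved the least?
the pink square

(moved 1.0)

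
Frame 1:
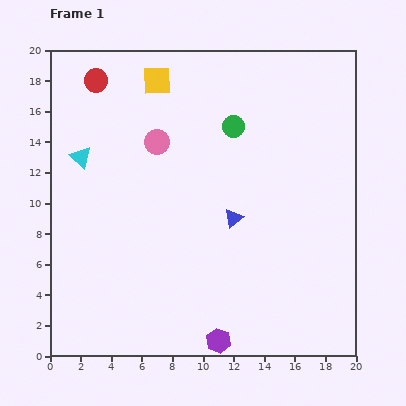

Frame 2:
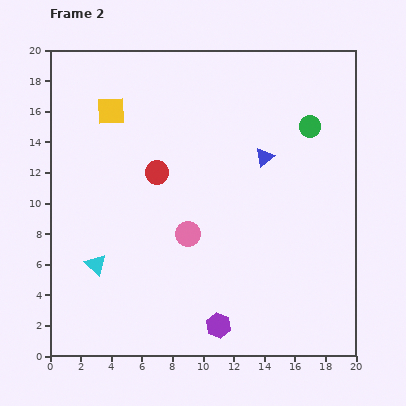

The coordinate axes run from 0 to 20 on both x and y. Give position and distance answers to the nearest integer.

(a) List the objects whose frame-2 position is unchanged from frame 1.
none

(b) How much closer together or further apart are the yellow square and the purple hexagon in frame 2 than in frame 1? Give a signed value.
-1

Distance in frame 1: 17. Distance in frame 2: 16.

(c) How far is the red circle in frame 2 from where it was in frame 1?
7

The red circle moved from (3, 18) to (7, 12), a distance of √(4² + 6²) ≈ 7.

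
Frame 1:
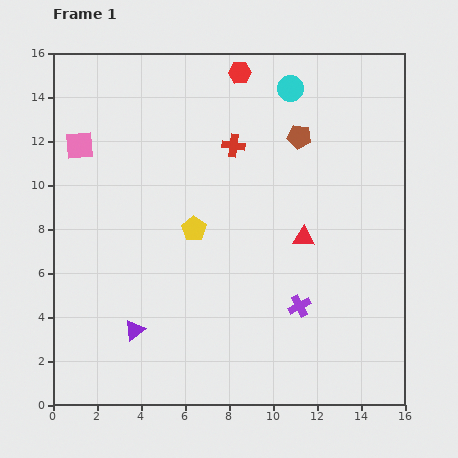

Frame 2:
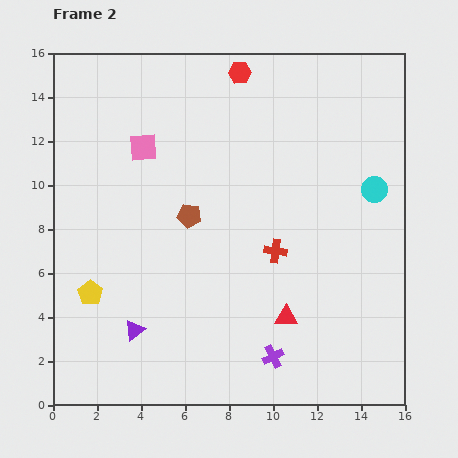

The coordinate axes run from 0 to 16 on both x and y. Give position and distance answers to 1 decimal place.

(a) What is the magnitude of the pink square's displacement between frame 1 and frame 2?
2.9

The pink square moved from (1.2, 11.8) to (4.1, 11.7), a distance of √(2.9² + 0.1²) ≈ 2.9.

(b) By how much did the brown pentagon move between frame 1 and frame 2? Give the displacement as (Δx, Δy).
(-5.0, -3.6)

The brown pentagon was at (11.2, 12.2) in frame 1 and (6.2, 8.6) in frame 2.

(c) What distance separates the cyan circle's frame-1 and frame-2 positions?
6.0

The cyan circle moved from (10.8, 14.4) to (14.6, 9.8), a distance of √(3.8² + 4.6²) ≈ 6.0.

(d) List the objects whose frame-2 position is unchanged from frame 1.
the red hexagon, the purple triangle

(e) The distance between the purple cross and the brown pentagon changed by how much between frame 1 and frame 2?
-0.3

Distance in frame 1: 7.7. Distance in frame 2: 7.4.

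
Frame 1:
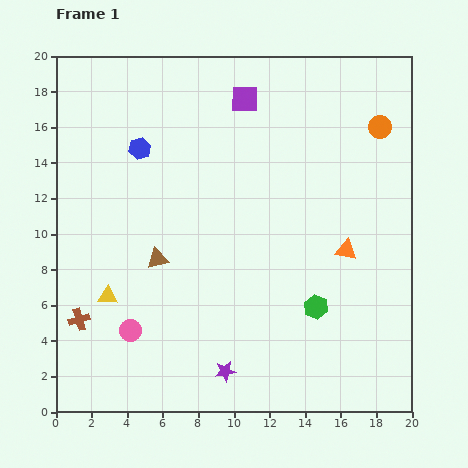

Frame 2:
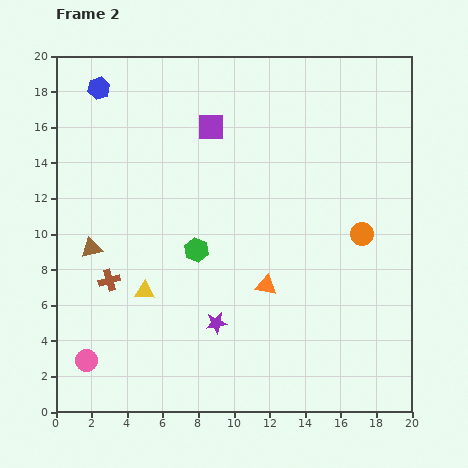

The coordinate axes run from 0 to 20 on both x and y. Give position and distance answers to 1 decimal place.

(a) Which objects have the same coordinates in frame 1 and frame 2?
none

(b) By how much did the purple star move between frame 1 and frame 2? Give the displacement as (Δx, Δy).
(-0.5, 2.7)

The purple star was at (9.5, 2.3) in frame 1 and (9.0, 5.0) in frame 2.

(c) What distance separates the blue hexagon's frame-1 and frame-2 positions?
4.1

The blue hexagon moved from (4.7, 14.8) to (2.4, 18.2), a distance of √(2.3² + 3.4²) ≈ 4.1.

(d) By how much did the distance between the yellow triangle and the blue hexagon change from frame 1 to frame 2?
+3.2

Distance in frame 1: 8.5. Distance in frame 2: 11.7.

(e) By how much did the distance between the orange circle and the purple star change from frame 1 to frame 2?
-6.6

Distance in frame 1: 16.2. Distance in frame 2: 9.6.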